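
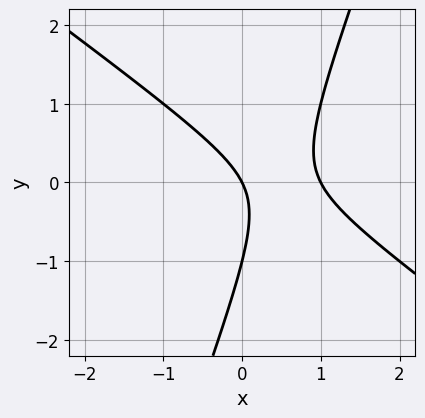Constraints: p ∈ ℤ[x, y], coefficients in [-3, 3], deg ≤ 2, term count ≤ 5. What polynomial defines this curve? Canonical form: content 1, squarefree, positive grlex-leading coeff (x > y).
First, degree: the shape is more complex than any degree-1 curve, so deg p = 2.
Next, checking where it meets the axes: the y-axis gridline crossings are at y ∈ {-1, 0}; among the integer gridlines, it crosses the x-axis at x ∈ {0, 1}.
Finally, solving for integer coefficients yields p as stated.

2*x^2 + 2*x*y - y^2 - 2*x - y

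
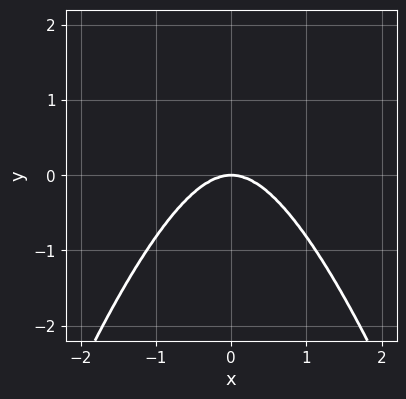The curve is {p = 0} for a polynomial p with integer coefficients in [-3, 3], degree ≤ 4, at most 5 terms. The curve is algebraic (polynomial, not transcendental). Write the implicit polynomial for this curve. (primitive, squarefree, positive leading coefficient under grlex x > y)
First, degree: the shape is more complex than any degree-3 curve, so deg p = 4.
Then, symmetries: it's symmetric under x → −x, forcing even powers of x.
Next, from the axis intercepts and sections: one x-axis crossing is at x = 0; it crosses the y-axis at the gridline y = 0.
Finally, fitting integer coefficients to these (and the overall shape) gives p.

3*x^4 + 3*x^2*y + y^3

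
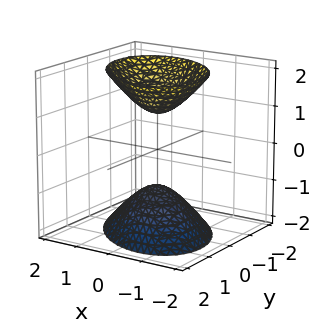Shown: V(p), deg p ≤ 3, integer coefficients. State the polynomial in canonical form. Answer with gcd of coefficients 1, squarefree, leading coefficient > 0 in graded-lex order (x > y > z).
3*x^2 + 2*x*y + 3*y^2 - 2*z^2 + 2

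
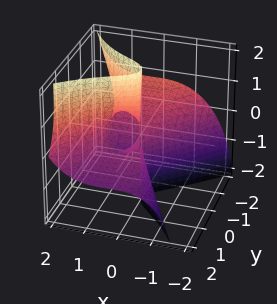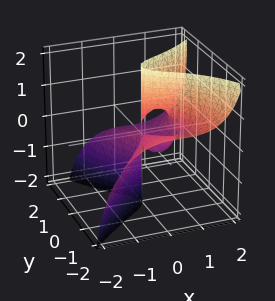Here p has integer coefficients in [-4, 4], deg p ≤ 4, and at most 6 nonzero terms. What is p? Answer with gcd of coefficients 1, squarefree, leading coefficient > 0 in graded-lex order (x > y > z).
2*x^3 + x*z^2 - y^3 - 3*y^2*z - 2*x^2

First, the degree is 3 — a generic line meets the surface in up to 3 points.
Next, from the axis intercepts and sections: one y-axis crossing is at y = 0; every point of the z-axis in the box is on the surface; among the integer gridlines, it crosses the x-axis at x ∈ {0, 1}.
Finally, together with the visible shape, these determine p as stated.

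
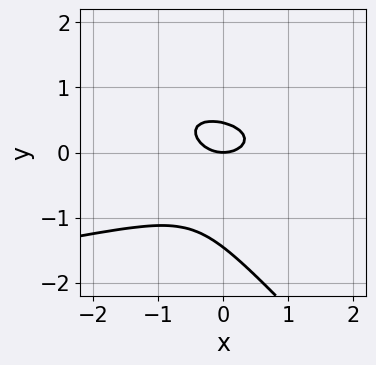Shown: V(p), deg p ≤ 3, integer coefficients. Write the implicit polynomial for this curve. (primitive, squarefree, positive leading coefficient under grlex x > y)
(a) Degree: no degree-2 curve has this shape, so deg p = 3.
(b) Checking where it meets the axes: it crosses the x-axis at the gridline x = 0; one y-axis crossing is at y = 0.
(c) The integer polynomial consistent with all of this is the stated p.

3*x*y^2 + 3*y^3 + 2*x^2 + 3*y^2 - 2*y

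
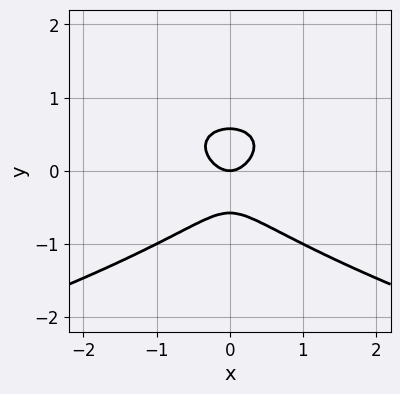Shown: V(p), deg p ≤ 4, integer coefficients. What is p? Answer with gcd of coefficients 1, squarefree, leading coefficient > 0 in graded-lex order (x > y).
1. deg p = 3.
2. Symmetries: it's symmetric under x → −x, forcing even powers of x.
3. Against the integer gridlines: it crosses the x-axis at the gridline x = 0; it crosses the y-axis at the gridline y = 0.
4. Solving for integer coefficients yields p as stated.

3*y^3 + 2*x^2 - y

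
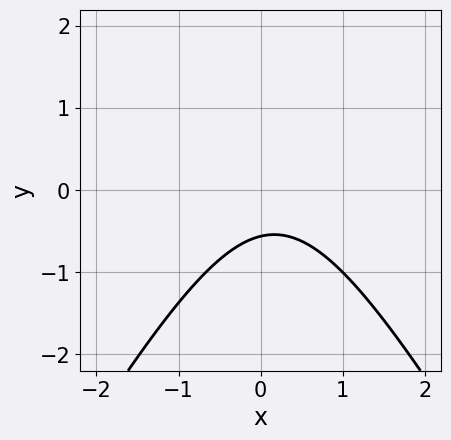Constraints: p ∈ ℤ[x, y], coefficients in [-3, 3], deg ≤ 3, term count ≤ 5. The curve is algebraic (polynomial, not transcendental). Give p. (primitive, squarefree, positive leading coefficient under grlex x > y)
3*x^2 - y^2 - x + 3*y + 2

First, deg p = 2. The shape is more complex than any degree-1 curve.
Next, against the integer gridlines: it misses every integer gridline on the x-axis.
Finally, these observations pin down the coefficients.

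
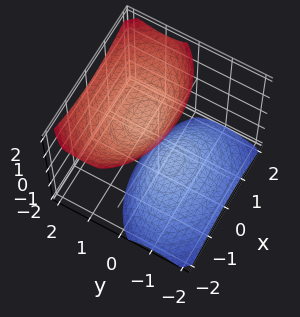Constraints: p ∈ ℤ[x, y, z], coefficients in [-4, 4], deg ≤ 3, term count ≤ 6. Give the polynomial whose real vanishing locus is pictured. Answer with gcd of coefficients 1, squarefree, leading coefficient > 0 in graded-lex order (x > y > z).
x^2 + 2*y^2 - 2*y*z - z^2 + 1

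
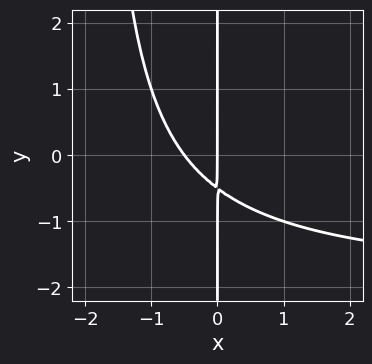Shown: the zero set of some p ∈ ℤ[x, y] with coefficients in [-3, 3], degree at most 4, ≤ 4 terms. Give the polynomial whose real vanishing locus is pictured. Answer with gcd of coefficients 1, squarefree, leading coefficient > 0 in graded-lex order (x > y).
x^2*y + 2*x^2 + 2*x*y + x

1. Degree: a generic line meets the curve in up to 3 points, so deg p = 3.
2. From the visible intercepts: one x-axis crossing is at x = 0; every point of the y-axis in the box is on the curve.
3. Together with the visible shape, these determine p as stated.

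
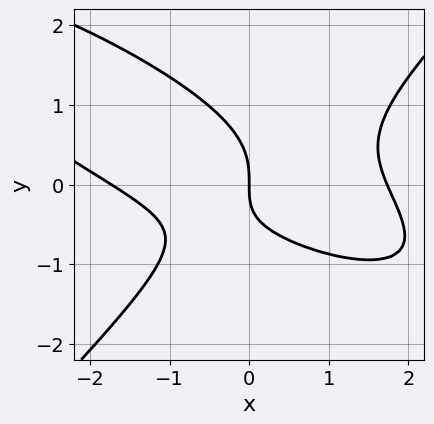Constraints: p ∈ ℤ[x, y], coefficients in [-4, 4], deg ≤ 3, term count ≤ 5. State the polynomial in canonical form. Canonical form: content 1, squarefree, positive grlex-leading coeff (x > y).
x^3 + 2*x^2*y - 3*y^3 - 2*x*y - 3*x

First, degree: a generic line meets the curve in up to 3 points, so deg p = 3.
Then, from the visible intercepts: it crosses the y-axis at the gridline y = 0; it crosses the x-axis at the gridline x = 0.
Finally, assembling these constraints gives the stated polynomial.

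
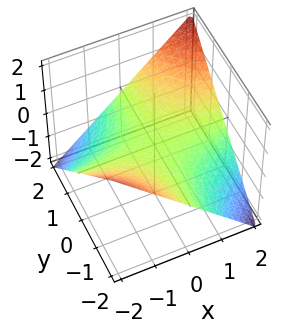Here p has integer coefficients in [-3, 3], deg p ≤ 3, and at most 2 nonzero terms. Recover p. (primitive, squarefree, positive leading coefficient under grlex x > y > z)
x*y - 2*z

First, the degree is 2 — a saddle surface; a quadric.
Then, checking where it meets the axes: the visible y-axis segment lies entirely on the surface; it crosses the z-axis at the gridline z = 0.
Finally, these observations pin down the coefficients.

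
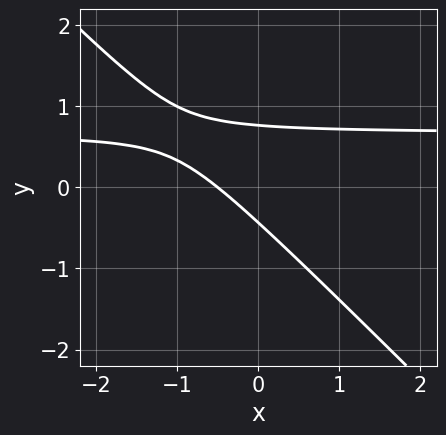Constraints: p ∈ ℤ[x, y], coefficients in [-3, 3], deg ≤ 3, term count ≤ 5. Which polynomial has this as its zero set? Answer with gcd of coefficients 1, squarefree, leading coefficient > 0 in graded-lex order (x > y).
(a) The degree is 2 — the shape is more complex than any degree-1 curve.
(b) The integer polynomial consistent with all of this is the stated p.

3*x*y + 3*y^2 - 2*x - y - 1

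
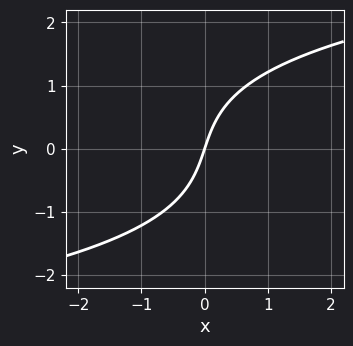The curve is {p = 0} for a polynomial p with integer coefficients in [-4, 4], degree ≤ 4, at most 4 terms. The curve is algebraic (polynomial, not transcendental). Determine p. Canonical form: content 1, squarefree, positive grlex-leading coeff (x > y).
y^3 - 3*x + y

Degree: no degree-2 curve has this shape, so deg p = 3.
From the axis intercepts and sections: it meets the y-axis at y = 0 (among the integer gridlines); one x-axis crossing is at x = 0.
Putting this together gives p.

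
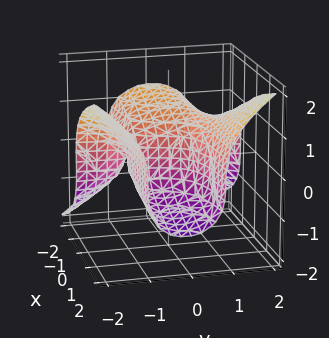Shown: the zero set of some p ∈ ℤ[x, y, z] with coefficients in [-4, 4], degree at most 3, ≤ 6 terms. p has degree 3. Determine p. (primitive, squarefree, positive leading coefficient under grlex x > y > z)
(a) deg p = 3.
(b) From the axis intercepts and sections: the y-axis gridline crossings are at y ∈ {-1, 0}; it meets the z-axis at z = 0 (among the integer gridlines); it crosses the x-axis at the gridline x = 0.
(c) These observations pin down the coefficients.

3*x*y^2 - 3*z^3 + y^2 - 3*x + y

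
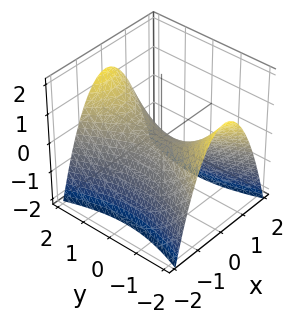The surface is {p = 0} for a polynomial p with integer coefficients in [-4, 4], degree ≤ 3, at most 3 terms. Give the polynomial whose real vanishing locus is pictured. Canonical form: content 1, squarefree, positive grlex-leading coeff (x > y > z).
3*x^2 - y^2 + 3*z

First, the degree is 2 — a hyperbolic paraboloid; a quadric.
Then, symmetries: it's symmetric under x → −x, forcing even powers of x; mirror symmetry y ↦ −y ⇒ only even powers of y.
Then, against the integer gridlines: it meets the x-axis at x = 0 (among the integer gridlines); one z-axis crossing is at z = 0; one y-axis crossing is at y = 0.
Finally, these observations pin down the coefficients.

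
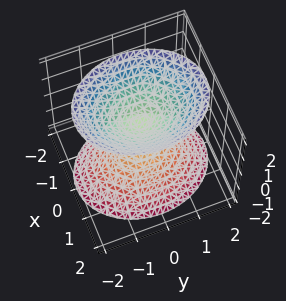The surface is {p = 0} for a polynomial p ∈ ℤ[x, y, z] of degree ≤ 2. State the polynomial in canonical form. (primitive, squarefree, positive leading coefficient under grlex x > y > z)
1. There are 2 components. Treating them together as one polynomial.
2. Degree: two separate bowl-shaped sheets opening away from each other; a quadric, so deg p = 2.
3. Symmetries: mirror symmetry y ↦ −y ⇒ only even powers of y; mirror symmetry x ↦ −x ⇒ only even powers of x; the z ↦ −z reflection is a symmetry, so z appears only in even powers.
4. Observable constraints: the surface avoids every integer y-axis point in the box; the surface avoids every integer x-axis point in the box.
5. The integer polynomial consistent with all of this is the stated p.

3*x^2 + 2*y^2 - 2*z^2 + 1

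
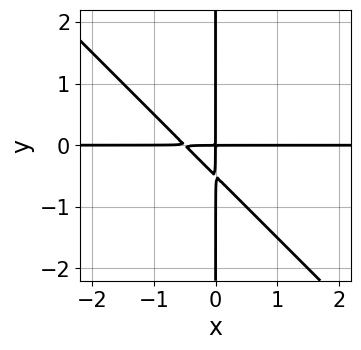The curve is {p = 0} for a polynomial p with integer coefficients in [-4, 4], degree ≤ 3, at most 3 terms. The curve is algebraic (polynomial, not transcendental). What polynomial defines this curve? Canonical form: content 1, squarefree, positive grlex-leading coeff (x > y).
(a) deg p = 3. No degree-2 curve has this shape.
(b) Against the integer gridlines: every point of the y-axis in the box is on the curve; the visible x-axis segment lies entirely on the curve.
(c) Assembling these constraints gives the stated polynomial.

2*x^2*y + 2*x*y^2 + x*y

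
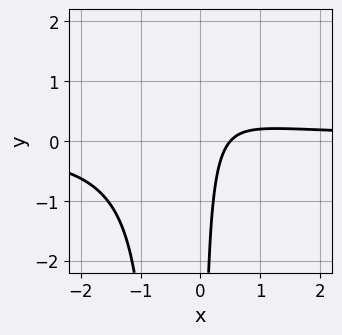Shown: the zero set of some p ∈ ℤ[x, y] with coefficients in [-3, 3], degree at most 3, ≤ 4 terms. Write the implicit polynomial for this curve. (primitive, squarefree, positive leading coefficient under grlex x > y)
3*x^2*y + 2*x*y - 2*x + 1

1. Degree: the shape is more complex than any degree-2 curve, so deg p = 3.
2. Checking where it meets the axes: no y-intercept at any integer in the box.
3. Solving for integer coefficients yields p as stated.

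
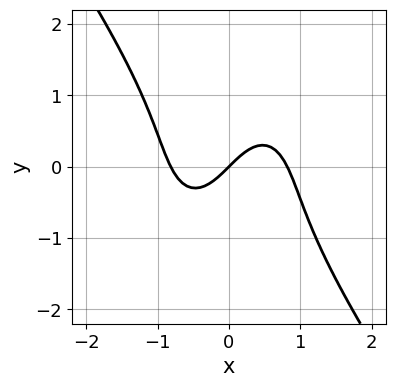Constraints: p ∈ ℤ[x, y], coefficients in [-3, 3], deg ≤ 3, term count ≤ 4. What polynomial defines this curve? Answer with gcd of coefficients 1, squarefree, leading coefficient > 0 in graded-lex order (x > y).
The degree is 3 — the shape is more complex than any degree-2 curve.
Checking where it meets the axes: it crosses the y-axis at the gridline y = 0; it meets the x-axis at x = 0 (among the integer gridlines).
Solving for integer coefficients yields p as stated.

3*x^3 + y^3 - 2*x + 2*y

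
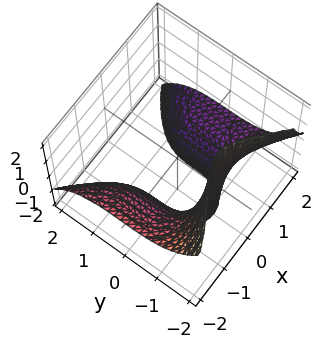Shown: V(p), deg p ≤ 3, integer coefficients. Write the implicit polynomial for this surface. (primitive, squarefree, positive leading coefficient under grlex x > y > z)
x^3 + 3*x^2*z + 2*y^3 + 3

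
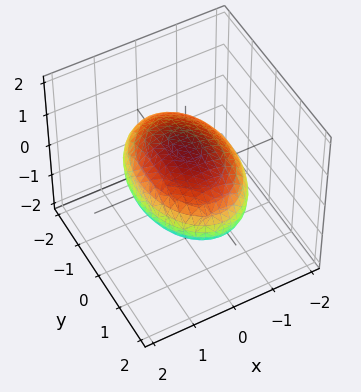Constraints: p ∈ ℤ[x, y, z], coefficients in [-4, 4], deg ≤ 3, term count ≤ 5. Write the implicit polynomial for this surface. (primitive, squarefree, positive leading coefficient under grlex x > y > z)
2*x^2 + y^2 + 3*z^2 - 3

1. deg p = 2.
2. Symmetries: it's symmetric under x → −x, forcing even powers of x; the y ↦ −y reflection is a symmetry, so y appears only in even powers; the z ↦ −z reflection is a symmetry, so z appears only in even powers.
3. Checking where it meets the axes: among the integer gridlines, it crosses the z-axis at z ∈ {-1, 1}.
4. The integer polynomial consistent with all of this is the stated p.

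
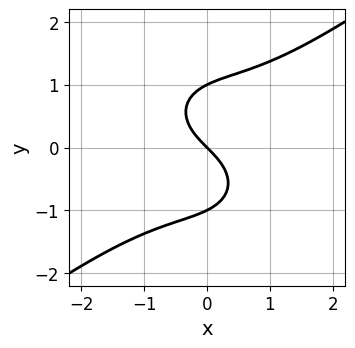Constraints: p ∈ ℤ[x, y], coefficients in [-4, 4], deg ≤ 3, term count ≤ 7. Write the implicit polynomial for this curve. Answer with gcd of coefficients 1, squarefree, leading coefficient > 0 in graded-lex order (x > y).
(a) The degree is 3 — a generic line meets the curve in up to 3 points.
(b) Observable constraints: it meets the x-axis at x = 0 (among the integer gridlines); the y-axis gridline crossings are at y ∈ {-1, 0, 1}.
(c) Putting this together gives p.

2*x^3 - x^2*y - 3*y^3 + 3*x + 3*y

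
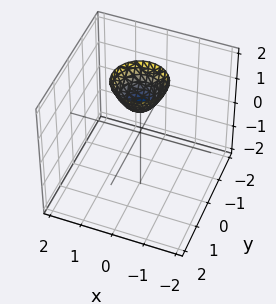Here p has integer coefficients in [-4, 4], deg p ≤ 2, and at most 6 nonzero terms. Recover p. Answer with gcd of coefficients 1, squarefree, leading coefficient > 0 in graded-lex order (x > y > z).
3*x^2 + 3*y^2 - 2*z + 2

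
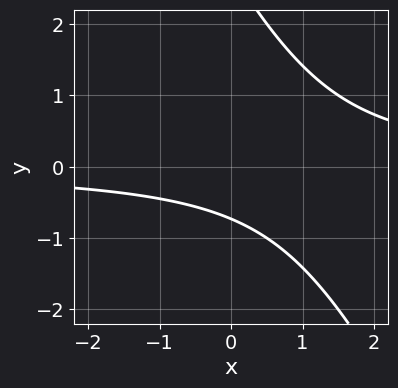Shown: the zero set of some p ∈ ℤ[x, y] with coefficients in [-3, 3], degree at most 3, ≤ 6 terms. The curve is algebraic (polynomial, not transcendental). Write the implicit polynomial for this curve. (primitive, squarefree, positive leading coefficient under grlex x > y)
(a) The degree is 2 — the shape is more complex than any degree-1 curve.
(b) Observable constraints: no x-intercept at any integer in the box.
(c) The integer polynomial consistent with all of this is the stated p.

2*x*y + y^2 - 2*y - 2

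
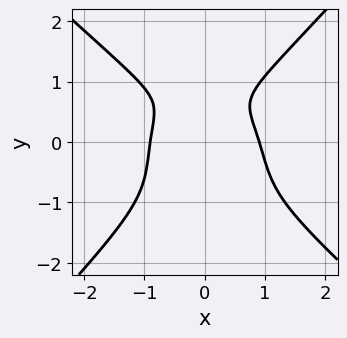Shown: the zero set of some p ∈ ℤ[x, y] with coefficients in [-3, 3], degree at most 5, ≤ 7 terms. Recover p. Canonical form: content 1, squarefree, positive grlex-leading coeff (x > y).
First, degree: no degree-3 curve has this shape, so deg p = 4.
Next, checking where it meets the axes: the curve avoids every integer y-axis point in the box.
Finally, matching integer coefficients to the picture gives p.

3*x^4 + x^3*y - 3*y^4 + 2*y - 2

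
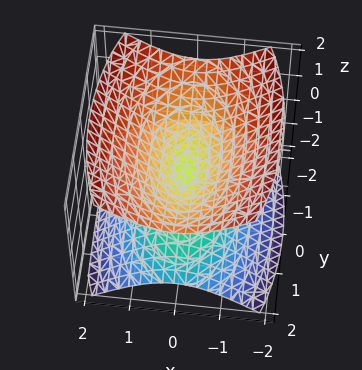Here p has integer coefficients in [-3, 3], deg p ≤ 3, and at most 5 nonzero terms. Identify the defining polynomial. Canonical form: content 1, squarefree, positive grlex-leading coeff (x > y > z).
3*x^2 + y^2 - 3*z^2

First, there are 2 components. They look like related sheets of one shape, so recover p as a whole.
Next, deg p = 2. Two nappes meeting at a single point; a quadric.
Then, symmetries: the z ↦ −z reflection is a symmetry, so z appears only in even powers; it's symmetric under x → −x, forcing even powers of x; it's symmetric under y → −y, forcing even powers of y.
Next, from the visible intercepts: one y-axis crossing is at y = 0; one z-axis crossing is at z = 0.
Finally, fitting integer coefficients to these (and the overall shape) gives p.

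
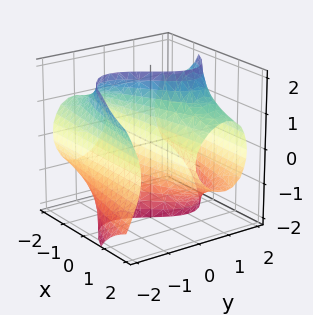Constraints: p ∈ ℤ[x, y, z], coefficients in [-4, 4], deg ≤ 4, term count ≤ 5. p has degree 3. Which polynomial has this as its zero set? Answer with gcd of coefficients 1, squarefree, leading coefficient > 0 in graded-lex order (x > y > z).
x*z^2 + y^3 - 3*y

The degree is 3 — a generic line meets the surface in up to 3 points.
From the visible intercepts: every point of the z-axis in the box is on the surface; one y-axis crossing is at y = 0.
Putting this together gives p. Check: (-2, 0, 0) on the x-axis lies on the surface, and p(-2, 0, 0) = 0. ✓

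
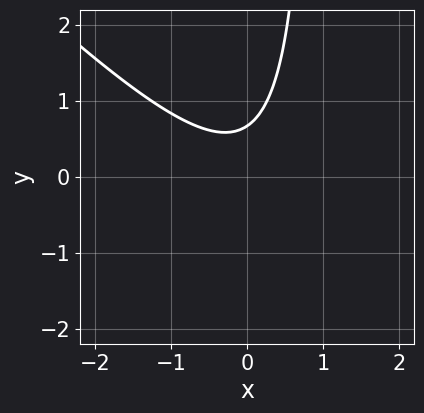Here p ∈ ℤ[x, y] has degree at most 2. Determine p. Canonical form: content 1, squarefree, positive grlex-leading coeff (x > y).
3*x^2 + 3*x*y - 3*y + 2

1. The degree is 2 — the shape is more complex than any degree-1 curve.
2. Checking where it meets the axes: the curve avoids every integer x-axis point in the box.
3. Solving for integer coefficients yields p as stated.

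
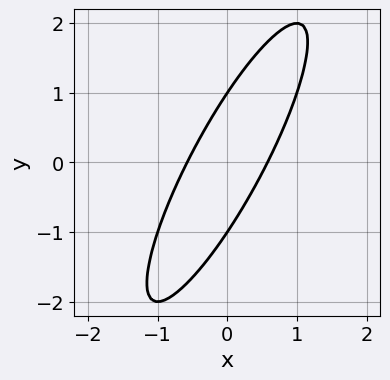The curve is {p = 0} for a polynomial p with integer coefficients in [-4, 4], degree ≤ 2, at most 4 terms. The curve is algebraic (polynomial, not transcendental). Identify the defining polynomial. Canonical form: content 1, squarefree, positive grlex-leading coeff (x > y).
3*x^2 - 3*x*y + y^2 - 1

The degree is 2 — the shape is more complex than any degree-1 curve.
From the axis intercepts and sections: the y-axis gridline crossings are at y ∈ {-1, 1}.
Assembling these constraints gives the stated polynomial.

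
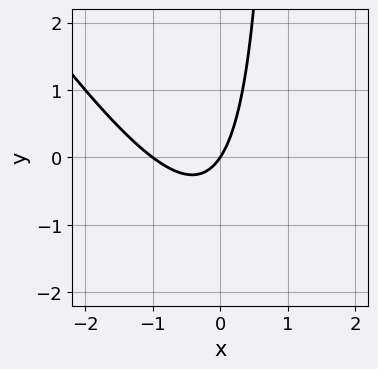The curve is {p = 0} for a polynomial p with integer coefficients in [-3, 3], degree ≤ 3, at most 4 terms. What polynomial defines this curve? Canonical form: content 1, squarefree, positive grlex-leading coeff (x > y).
3*x^2 + 2*x*y + 3*x - 2*y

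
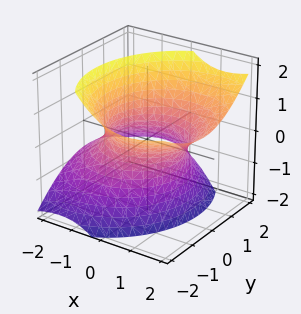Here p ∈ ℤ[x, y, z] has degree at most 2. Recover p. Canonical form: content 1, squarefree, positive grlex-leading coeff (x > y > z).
1. deg p = 2. No degree-1 surface has this shape.
2. Observable constraints: it misses every integer gridline on the z-axis.
3. Solving for integer coefficients yields p as stated.

2*x^2 - 3*x*z + 2*y^2 + y*z - 2*z^2 - 3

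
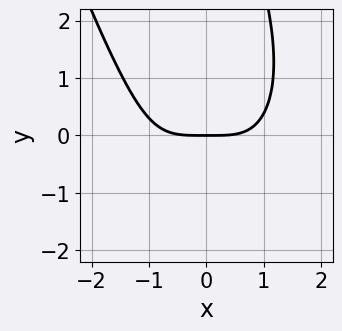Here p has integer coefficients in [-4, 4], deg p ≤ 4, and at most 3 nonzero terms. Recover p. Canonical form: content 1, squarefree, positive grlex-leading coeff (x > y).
x^4 + x*y^2 - 3*y

First, the degree is 4 — a generic line meets the curve in up to 4 points.
Then, checking where it meets the axes: it meets the y-axis at y = 0 (among the integer gridlines); one x-axis crossing is at x = 0.
Finally, the integer polynomial consistent with all of this is the stated p.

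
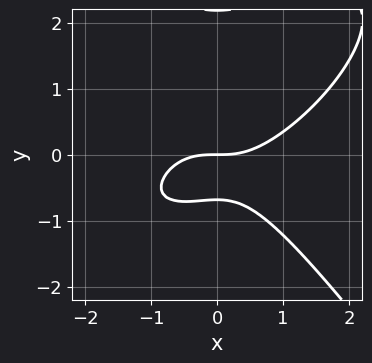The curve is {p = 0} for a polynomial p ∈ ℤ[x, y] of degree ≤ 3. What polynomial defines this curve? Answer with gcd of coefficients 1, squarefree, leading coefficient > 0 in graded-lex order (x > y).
2*x^3 - 2*x^2*y + 2*y^3 - 3*y^2 - 3*y

(a) The degree is 3 — the shape is more complex than any degree-2 curve.
(b) From the visible intercepts: it meets the x-axis at x = 0 (among the integer gridlines); one y-axis crossing is at y = 0.
(c) The integer polynomial consistent with all of this is the stated p.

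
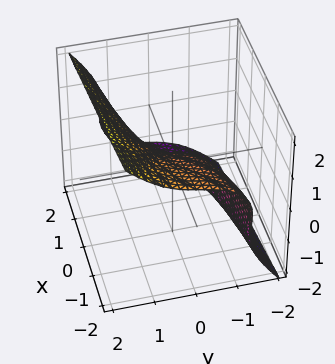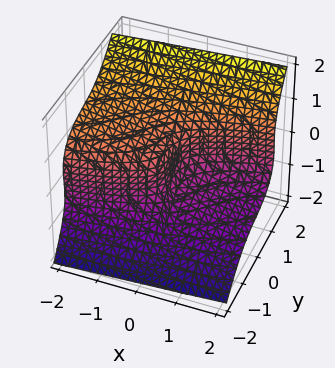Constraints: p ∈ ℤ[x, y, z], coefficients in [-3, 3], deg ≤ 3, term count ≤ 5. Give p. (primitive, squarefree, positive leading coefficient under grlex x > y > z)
2*y^3 + 2*y*z^2 - 3*z^3 - 2*x

1. deg p = 3.
2. From the visible intercepts: it meets the z-axis at z = 0 (among the integer gridlines); it crosses the y-axis at the gridline y = 0; it meets the x-axis at x = 0 (among the integer gridlines).
3. The integer polynomial consistent with all of this is the stated p.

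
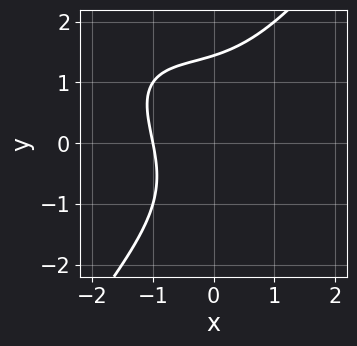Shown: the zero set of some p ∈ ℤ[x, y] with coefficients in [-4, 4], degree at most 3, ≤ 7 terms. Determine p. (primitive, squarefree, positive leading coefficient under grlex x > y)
Degree: the shape is more complex than any degree-2 curve, so deg p = 3.
Against the integer gridlines: it meets the x-axis at x = -1 (among the integer gridlines).
Together with the visible shape, these determine p as stated.

x^3 + x^2*y - y^3 + 2*x + 3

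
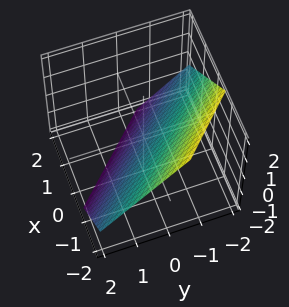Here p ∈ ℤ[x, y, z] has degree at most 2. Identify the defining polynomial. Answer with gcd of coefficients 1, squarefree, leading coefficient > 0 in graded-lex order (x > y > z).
3*x + 3*y + 3*z + 2

The degree is 1 — every cross-section is a straight line — this is a plane.
Solving for integer coefficients yields p as stated.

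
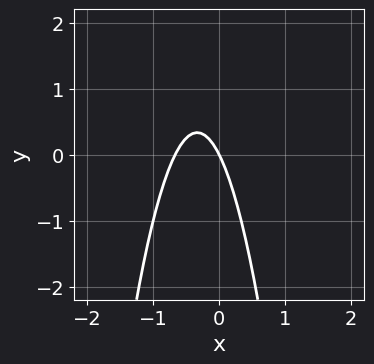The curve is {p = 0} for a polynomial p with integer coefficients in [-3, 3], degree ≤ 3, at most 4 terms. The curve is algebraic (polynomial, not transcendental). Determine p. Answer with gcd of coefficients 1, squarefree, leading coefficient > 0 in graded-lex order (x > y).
3*x^2 + 2*x + y

1. deg p = 2. No degree-1 curve has this shape.
2. From the visible intercepts: one x-axis crossing is at x = 0; it crosses the y-axis at the gridline y = 0.
3. Together with the visible shape, these determine p as stated.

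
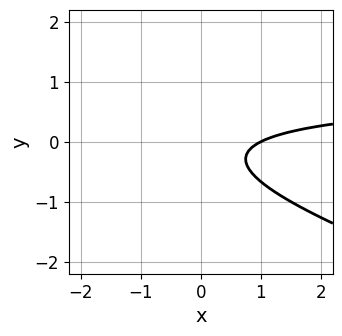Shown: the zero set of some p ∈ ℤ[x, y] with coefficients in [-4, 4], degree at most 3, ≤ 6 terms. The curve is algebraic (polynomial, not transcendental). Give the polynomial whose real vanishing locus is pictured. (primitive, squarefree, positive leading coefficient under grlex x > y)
x*y + 3*y^2 - x + y + 1

(a) The degree is 2 — a generic line meets the curve in up to 2 points.
(b) Reading off the gridlines: it meets the x-axis at x = 1 (among the integer gridlines); no y-intercept at any integer in the box.
(c) Matching integer coefficients to the picture gives p.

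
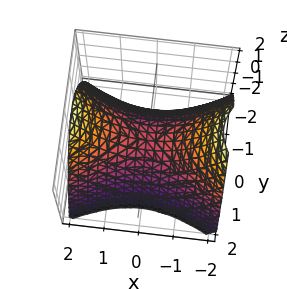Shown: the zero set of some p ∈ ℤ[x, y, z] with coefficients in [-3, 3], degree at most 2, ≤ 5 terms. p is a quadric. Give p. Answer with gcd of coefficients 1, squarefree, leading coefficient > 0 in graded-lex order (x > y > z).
x^2 - 2*y^2 - 2*z

(a) The degree is 2 — a hyperbolic paraboloid; a quadric.
(b) Symmetries: it's symmetric under x → −x, forcing even powers of x; it's symmetric under y → −y, forcing even powers of y.
(c) From the visible intercepts: it meets the y-axis at y = 0 (among the integer gridlines); it crosses the z-axis at the gridline z = 0; it meets the x-axis at x = 0 (among the integer gridlines).
(d) Solving for integer coefficients yields p as stated.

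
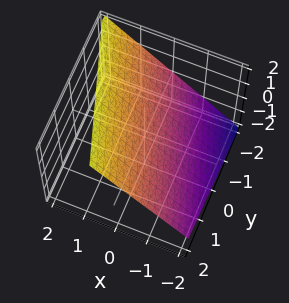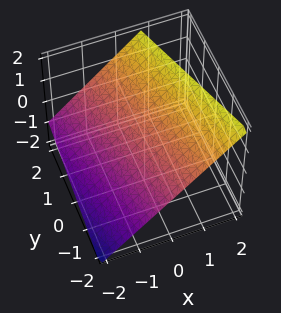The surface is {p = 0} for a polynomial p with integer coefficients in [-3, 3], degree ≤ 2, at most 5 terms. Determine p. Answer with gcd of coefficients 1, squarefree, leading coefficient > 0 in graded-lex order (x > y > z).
3*x + y - 3*z + 2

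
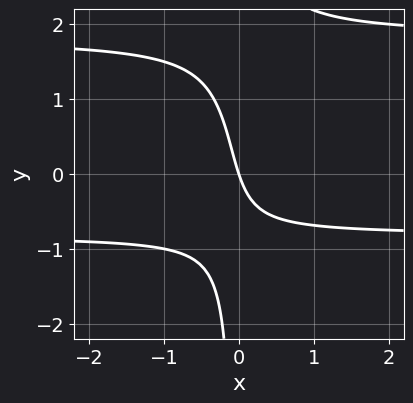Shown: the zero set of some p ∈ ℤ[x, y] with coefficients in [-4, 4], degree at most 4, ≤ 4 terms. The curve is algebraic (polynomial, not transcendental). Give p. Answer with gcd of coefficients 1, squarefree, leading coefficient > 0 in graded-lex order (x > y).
1. The degree is 3 — the shape is more complex than any degree-2 curve.
2. Against the integer gridlines: one x-axis crossing is at x = 0; it meets the y-axis at y = 0 (among the integer gridlines).
3. Matching integer coefficients to the picture gives p.

2*x*y^2 - 2*x*y - 3*x - y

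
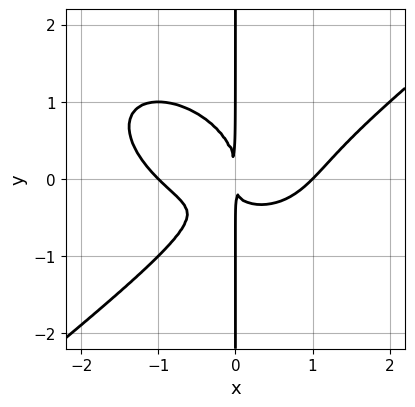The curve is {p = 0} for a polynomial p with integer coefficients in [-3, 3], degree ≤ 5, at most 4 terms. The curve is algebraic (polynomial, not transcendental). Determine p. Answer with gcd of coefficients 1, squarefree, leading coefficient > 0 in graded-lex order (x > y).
x^4 - 2*x*y^3 - 2*x^2*y - x^2

(a) The degree is 4 — a generic line meets the curve in up to 4 points.
(b) Checking where it meets the axes: among the integer gridlines, it crosses the x-axis at x ∈ {-1, 1}; the visible y-axis segment lies entirely on the curve.
(c) Assembling these constraints gives the stated polynomial.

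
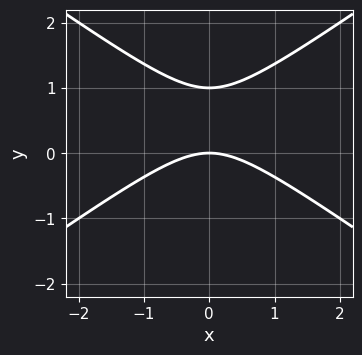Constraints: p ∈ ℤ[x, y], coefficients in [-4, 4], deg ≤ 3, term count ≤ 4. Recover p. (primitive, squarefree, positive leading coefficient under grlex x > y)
(a) deg p = 2. A generic line meets the curve in up to 2 points.
(b) Symmetries: the x ↦ −x reflection is a symmetry, so x appears only in even powers.
(c) Checking where it meets the axes: it meets the x-axis at x = 0 (among the integer gridlines); among the integer gridlines, it crosses the y-axis at y ∈ {0, 1}.
(d) These observations pin down the coefficients.

x^2 - 2*y^2 + 2*y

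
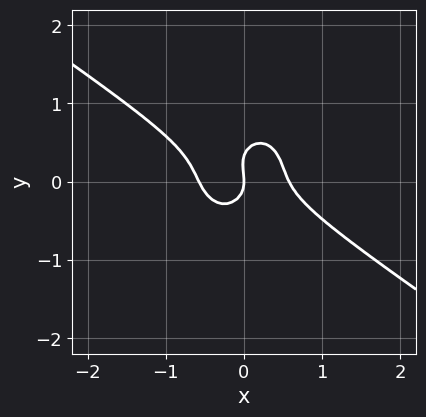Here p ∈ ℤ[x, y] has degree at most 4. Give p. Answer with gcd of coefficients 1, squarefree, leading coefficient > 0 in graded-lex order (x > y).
(a) Degree: a generic line meets the curve in up to 3 points, so deg p = 3.
(b) Reading off the gridlines: it meets the y-axis at y = 0 (among the integer gridlines); one x-axis crossing is at x = 0.
(c) Putting this together gives p.

3*x^3 + 3*x^2*y + 3*y^3 - y^2 - x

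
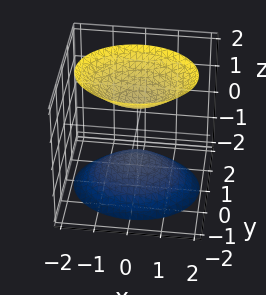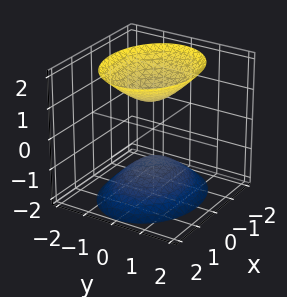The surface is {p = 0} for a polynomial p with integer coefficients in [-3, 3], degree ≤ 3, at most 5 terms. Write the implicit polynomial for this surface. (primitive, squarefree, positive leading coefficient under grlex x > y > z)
2*x^2 + 3*y^2 - 2*z^2 + 2

(a) The picture has 2 separate pieces. Treating them together as one polynomial.
(b) The degree is 2 — two sheets facing apart; a quadric.
(c) Symmetries: the z ↦ −z reflection is a symmetry, so z appears only in even powers; mirror symmetry x ↦ −x ⇒ only even powers of x; it's symmetric under y → −y, forcing even powers of y.
(d) Checking where it meets the axes: the surface avoids every integer x-axis point in the box; it misses every integer gridline on the y-axis; among the integer gridlines, it crosses the z-axis at z ∈ {-1, 1}.
(e) Solving for integer coefficients yields p as stated.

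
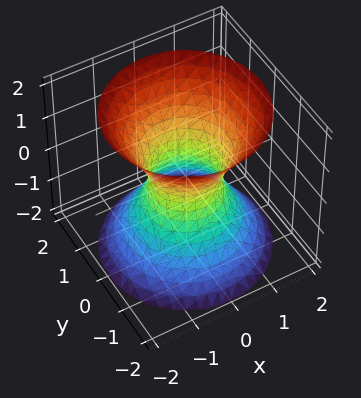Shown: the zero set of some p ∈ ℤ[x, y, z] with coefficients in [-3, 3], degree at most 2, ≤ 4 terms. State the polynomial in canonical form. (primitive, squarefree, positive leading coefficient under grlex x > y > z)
3*x^2 + 3*y^2 - 2*z^2 - 2

1. deg p = 2. The shape is more complex than any degree-1 surface.
2. Symmetries: the surface is invariant under rotation about z: p = q(x² + y², z).
3. Against the integer gridlines: a circular section at z = 0 has radius between 0 and 1; no z-intercept at any integer in the box.
4. These observations pin down the coefficients.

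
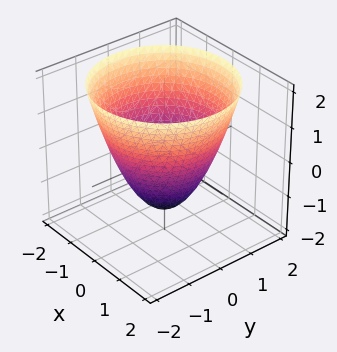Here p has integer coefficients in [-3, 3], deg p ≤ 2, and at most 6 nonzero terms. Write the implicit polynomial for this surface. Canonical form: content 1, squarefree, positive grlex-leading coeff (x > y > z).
The degree is 2 — the shape is more complex than any degree-1 surface.
By symmetry, the surface is invariant under rotation about z: p = q(x² + y², z).
Observable constraints: a circular section at z = -1 has radius between 0 and 1.
Together with the visible shape, these determine p as stated.

2*x^2 + 2*y^2 - 2*z - 3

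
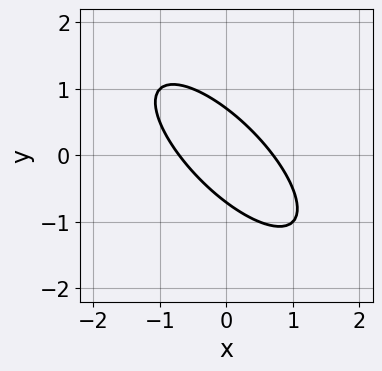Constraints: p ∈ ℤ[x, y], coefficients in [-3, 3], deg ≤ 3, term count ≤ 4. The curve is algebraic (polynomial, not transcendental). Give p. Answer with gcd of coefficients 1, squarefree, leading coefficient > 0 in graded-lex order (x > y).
2*x^2 + 3*x*y + 2*y^2 - 1

Degree: the shape is more complex than any degree-1 curve, so deg p = 2.
Solving for integer coefficients yields p as stated.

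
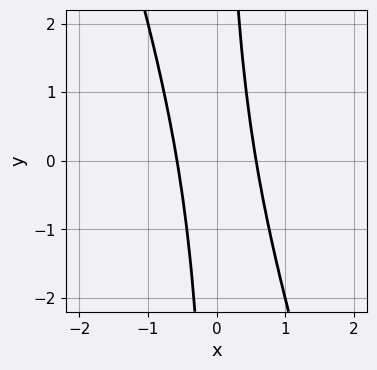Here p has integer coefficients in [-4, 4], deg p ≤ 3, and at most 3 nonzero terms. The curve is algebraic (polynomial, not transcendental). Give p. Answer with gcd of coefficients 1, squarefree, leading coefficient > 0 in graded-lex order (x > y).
deg p = 2. No degree-1 curve has this shape.
Against the integer gridlines: the curve avoids every integer y-axis point in the box.
Together with the visible shape, these determine p as stated.

3*x^2 + x*y - 1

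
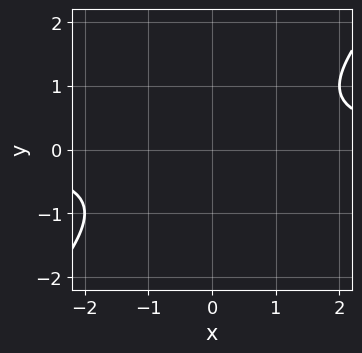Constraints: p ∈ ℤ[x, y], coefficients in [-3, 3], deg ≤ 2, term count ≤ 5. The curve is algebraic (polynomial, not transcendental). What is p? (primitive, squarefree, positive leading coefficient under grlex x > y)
1. Degree: the shape is more complex than any degree-1 curve, so deg p = 2.
2. Reading off the gridlines: it misses every integer gridline on the x-axis; no y-intercept at any integer in the box.
3. Fitting integer coefficients to these (and the overall shape) gives p.

x*y - y^2 - 1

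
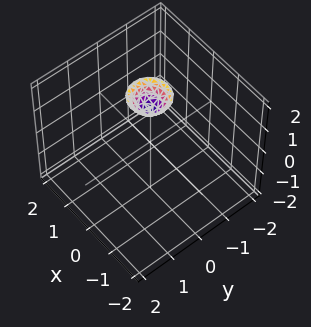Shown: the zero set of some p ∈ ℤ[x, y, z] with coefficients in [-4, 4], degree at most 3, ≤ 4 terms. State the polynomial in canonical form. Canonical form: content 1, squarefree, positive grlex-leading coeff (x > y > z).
deg p = 2.
Symmetry: the surface is invariant under rotation about z: p = q(x² + y², z).
Observable constraints: a circular section at z = 2 has radius between 0 and 1; it misses every integer gridline on the x-axis; the surface avoids every integer y-axis point in the box.
Assembling these constraints gives the stated polynomial.

3*x^2 + 3*y^2 - 2*z + 3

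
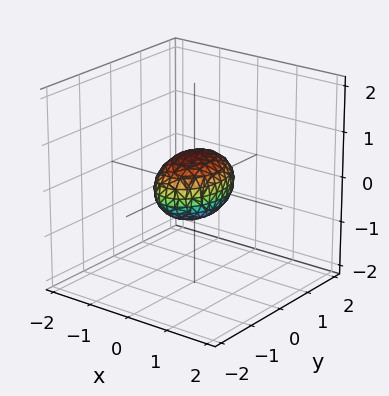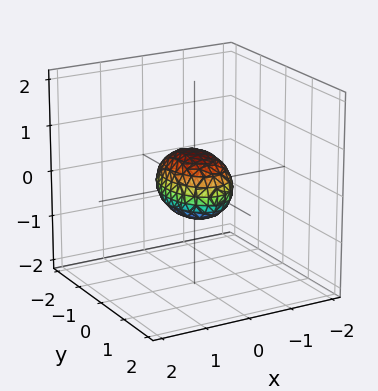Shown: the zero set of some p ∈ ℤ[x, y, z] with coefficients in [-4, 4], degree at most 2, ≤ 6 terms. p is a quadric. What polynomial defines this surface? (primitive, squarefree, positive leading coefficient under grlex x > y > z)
2*x^2 + y^2 + 2*z^2 - 1

(a) The degree is 2 — bounded and convex; a quadric.
(b) Symmetries: the z ↦ −z reflection is a symmetry, so z appears only in even powers; it's symmetric under x → −x, forcing even powers of x; the y ↦ −y reflection is a symmetry, so y appears only in even powers.
(c) From the visible intercepts: among the integer gridlines, it crosses the y-axis at y ∈ {-1, 1}.
(d) Together with the visible shape, these determine p as stated.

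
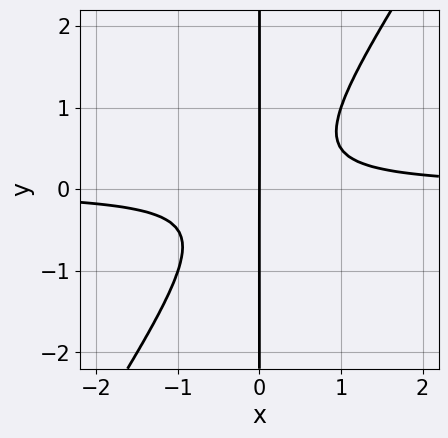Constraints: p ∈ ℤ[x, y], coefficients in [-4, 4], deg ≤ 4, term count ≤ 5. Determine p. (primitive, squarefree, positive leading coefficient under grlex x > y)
3*x^2*y - 2*x*y^2 - x

1. deg p = 3. The shape is more complex than any degree-2 curve.
2. From the axis intercepts and sections: every point of the y-axis in the box is on the curve; it meets the x-axis at x = 0 (among the integer gridlines).
3. The integer polynomial consistent with all of this is the stated p.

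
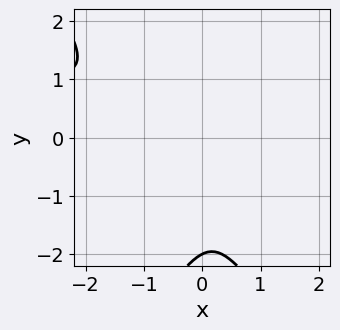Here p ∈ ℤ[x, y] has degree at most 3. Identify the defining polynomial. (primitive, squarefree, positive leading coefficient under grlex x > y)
2*x^2*y - y^3 - 2*x^2 - x*y - 2*y^2

First, the degree is 3 — a generic line meets the curve in up to 3 points.
Next, from the visible intercepts: one y-axis crossing is at y = -2.
Finally, matching integer coefficients to the picture gives p.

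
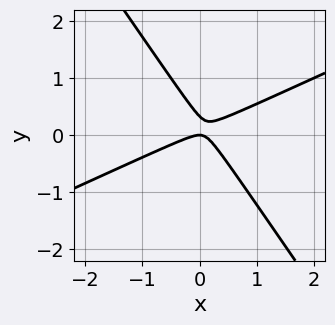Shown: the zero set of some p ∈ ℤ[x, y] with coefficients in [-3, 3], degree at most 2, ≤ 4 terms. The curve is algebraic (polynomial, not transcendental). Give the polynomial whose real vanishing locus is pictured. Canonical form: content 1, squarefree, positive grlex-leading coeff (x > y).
2*x^2 - 3*x*y - 3*y^2 + y

First, the degree is 2 — the shape is more complex than any degree-1 curve.
Then, from the visible intercepts: one x-axis crossing is at x = 0; one y-axis crossing is at y = 0.
Finally, fitting integer coefficients to these (and the overall shape) gives p.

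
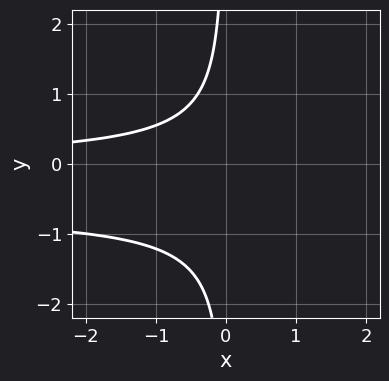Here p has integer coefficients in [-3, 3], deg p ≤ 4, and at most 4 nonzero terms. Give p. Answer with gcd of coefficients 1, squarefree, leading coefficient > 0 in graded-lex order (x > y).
3*x*y^2 + 2*x*y + 2

(a) Degree: no degree-2 curve has this shape, so deg p = 3.
(b) Observable constraints: no y-intercept at any integer in the box; the curve avoids every integer x-axis point in the box.
(c) Together with the visible shape, these determine p as stated.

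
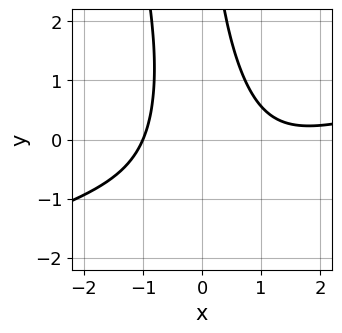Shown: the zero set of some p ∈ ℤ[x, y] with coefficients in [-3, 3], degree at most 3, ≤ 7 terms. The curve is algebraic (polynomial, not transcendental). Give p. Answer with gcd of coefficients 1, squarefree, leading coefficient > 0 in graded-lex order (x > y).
x^3 - 3*x^2*y - x*y^2 - 2*x^2 + 3

First, the degree is 3 — a generic line meets the curve in up to 3 points.
Next, checking where it meets the axes: one x-axis crossing is at x = -1; it misses every integer gridline on the y-axis.
Finally, solving for integer coefficients yields p as stated.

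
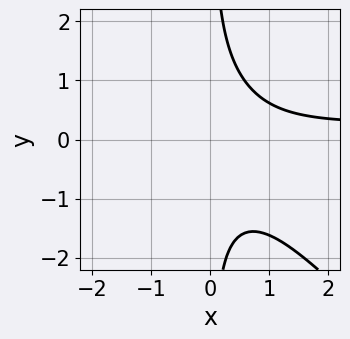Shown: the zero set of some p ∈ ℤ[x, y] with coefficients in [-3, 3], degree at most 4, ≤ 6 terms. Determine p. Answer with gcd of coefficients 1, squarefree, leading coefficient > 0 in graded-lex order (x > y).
3*x^2*y + 3*x*y^2 - x^2 + x - 3

Degree: no degree-2 curve has this shape, so deg p = 3.
From the axis intercepts and sections: it misses every integer gridline on the y-axis; it misses every integer gridline on the x-axis.
Matching integer coefficients to the picture gives p.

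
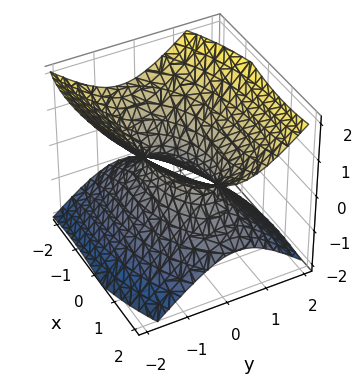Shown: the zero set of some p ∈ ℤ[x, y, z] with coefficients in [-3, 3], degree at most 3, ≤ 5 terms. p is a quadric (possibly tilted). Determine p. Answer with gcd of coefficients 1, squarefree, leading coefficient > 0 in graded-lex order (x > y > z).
1. The degree is 2 — no degree-1 surface has this shape.
2. From the visible intercepts: the x-axis gridline crossings are at x ∈ {-1, 1}; the surface avoids every integer z-axis point in the box.
3. Matching integer coefficients to the picture gives p.

x^2 - x*y + 3*y^2 - 3*z^2 - 1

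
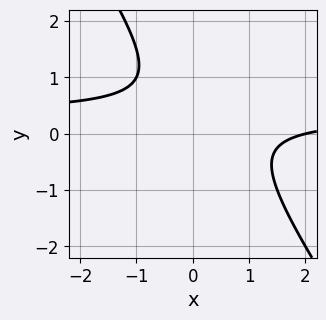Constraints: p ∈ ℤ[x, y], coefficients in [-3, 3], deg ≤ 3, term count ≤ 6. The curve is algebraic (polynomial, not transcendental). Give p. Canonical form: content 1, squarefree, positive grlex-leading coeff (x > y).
3*x*y + 2*y^2 - x - 2*y + 2

First, the degree is 2 — no degree-1 curve has this shape.
Then, from the visible intercepts: the curve avoids every integer y-axis point in the box; it crosses the x-axis at the gridline x = 2.
Finally, putting this together gives p.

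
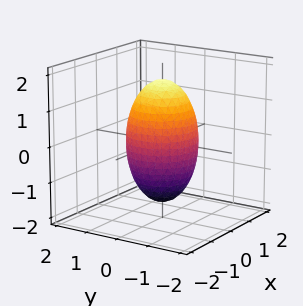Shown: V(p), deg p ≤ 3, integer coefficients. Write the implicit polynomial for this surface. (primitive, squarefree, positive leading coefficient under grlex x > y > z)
First, degree: bounded and convex; a quadric, so deg p = 2.
Then, symmetries: every cross-section ⟂ z is a circle, so x, y appear only via x² + y²; mirror symmetry z ↦ −z ⇒ only even powers of z.
Next, observable constraints: among the integer gridlines, it crosses the x-axis at x ∈ {-1, 1}; a circular section at z = 1 has radius between 0 and 1.
Finally, these observations pin down the coefficients.

3*x^2 + 3*y^2 + z^2 - 3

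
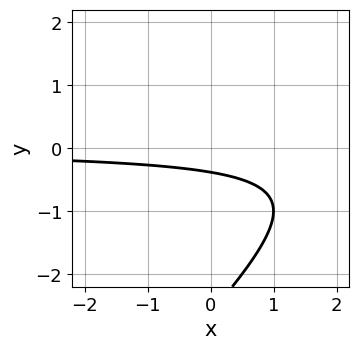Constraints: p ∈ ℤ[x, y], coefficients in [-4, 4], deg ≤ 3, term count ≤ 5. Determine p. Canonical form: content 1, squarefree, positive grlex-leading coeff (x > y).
(a) deg p = 2.
(b) From the visible intercepts: no x-intercept at any integer in the box.
(c) Putting this together gives p.

x*y - y^2 - 3*y - 1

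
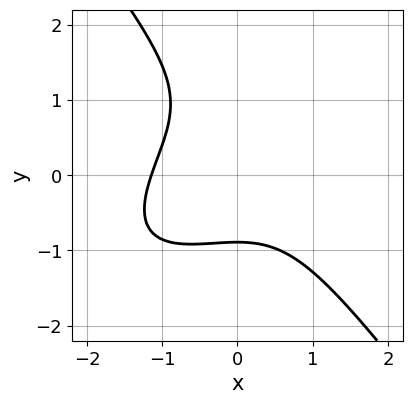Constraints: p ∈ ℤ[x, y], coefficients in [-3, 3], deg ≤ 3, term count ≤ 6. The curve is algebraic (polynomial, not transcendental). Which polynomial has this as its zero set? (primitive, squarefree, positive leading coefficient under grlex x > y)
2*x^3 - 2*x^2*y + 2*y^3 - 2*y^2 + 3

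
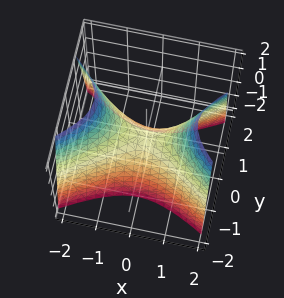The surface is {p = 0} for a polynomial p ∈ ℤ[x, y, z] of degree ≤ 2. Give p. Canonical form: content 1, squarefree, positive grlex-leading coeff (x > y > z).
x^2 - 2*y^2 - z

First, degree: a hyperbolic paraboloid; a quadric, so deg p = 2.
Next, symmetries: it's symmetric under x → −x, forcing even powers of x; the y ↦ −y reflection is a symmetry, so y appears only in even powers.
Then, checking where it meets the axes: it crosses the x-axis at the gridline x = 0; it crosses the y-axis at the gridline y = 0; one z-axis crossing is at z = 0.
Finally, assembling these constraints gives the stated polynomial.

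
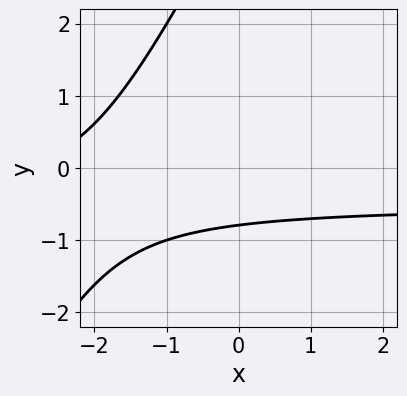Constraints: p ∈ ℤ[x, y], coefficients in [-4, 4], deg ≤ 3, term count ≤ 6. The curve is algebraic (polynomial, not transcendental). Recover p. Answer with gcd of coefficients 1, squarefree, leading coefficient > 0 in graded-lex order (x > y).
2*x*y - y^2 + x + 3*y + 3

First, deg p = 2.
Next, observable constraints: it misses every integer gridline on the x-axis.
Finally, assembling these constraints gives the stated polynomial.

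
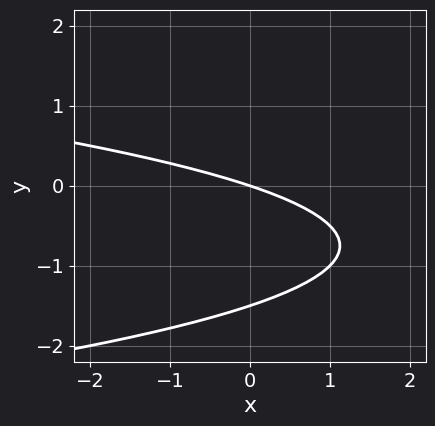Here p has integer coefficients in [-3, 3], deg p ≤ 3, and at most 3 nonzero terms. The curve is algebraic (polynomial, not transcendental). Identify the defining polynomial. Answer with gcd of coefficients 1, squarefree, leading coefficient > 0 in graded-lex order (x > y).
2*y^2 + x + 3*y

First, degree: the shape is more complex than any degree-1 curve, so deg p = 2.
Next, reading off the gridlines: one x-axis crossing is at x = 0; one y-axis crossing is at y = 0.
Finally, putting this together gives p.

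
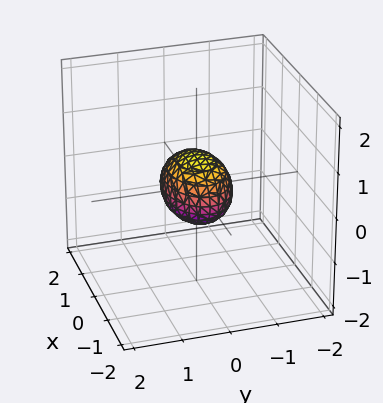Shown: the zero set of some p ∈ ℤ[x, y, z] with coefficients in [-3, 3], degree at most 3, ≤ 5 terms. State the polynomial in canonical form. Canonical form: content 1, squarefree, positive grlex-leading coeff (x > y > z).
First, the degree is 2 — bounded and convex; a quadric.
Then, symmetries: it's symmetric under x → −x, forcing even powers of x; mirror symmetry z ↦ −z ⇒ only even powers of z; it's symmetric under y → −y, forcing even powers of y.
Next, checking where it meets the axes: among the integer gridlines, it crosses the x-axis at x ∈ {-1, 1}.
Finally, these observations pin down the coefficients.

x^2 + 2*y^2 + 2*z^2 - 1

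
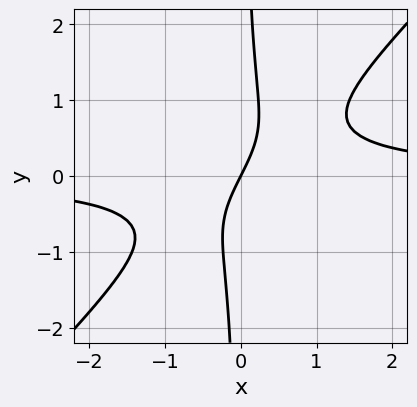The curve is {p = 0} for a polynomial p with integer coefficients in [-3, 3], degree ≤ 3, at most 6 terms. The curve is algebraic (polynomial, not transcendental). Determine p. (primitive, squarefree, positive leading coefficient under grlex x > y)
(a) Degree: the shape is more complex than any degree-2 curve, so deg p = 3.
(b) Observable constraints: one y-axis crossing is at y = 0; it meets the x-axis at x = 0 (among the integer gridlines).
(c) Assembling these constraints gives the stated polynomial.

3*x^2*y - 3*x*y^2 - 2*x + y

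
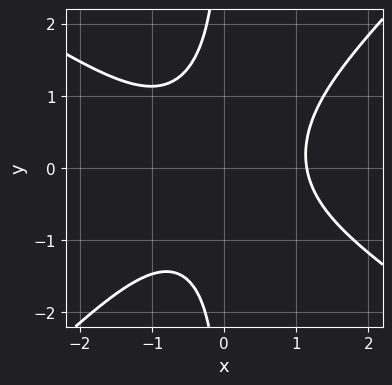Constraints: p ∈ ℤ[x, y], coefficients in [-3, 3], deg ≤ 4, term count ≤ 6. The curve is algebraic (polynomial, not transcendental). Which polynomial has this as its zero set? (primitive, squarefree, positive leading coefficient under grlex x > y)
2*x^3 + x^2*y - 3*x*y^2 - 3

deg p = 3. A generic line meets the curve in up to 3 points.
From the visible intercepts: no y-intercept at any integer in the box.
Together with the visible shape, these determine p as stated.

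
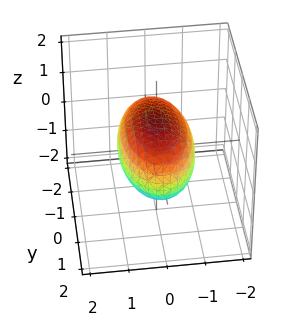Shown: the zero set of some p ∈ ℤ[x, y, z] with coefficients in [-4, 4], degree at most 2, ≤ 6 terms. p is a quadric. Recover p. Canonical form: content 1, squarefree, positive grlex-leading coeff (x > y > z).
deg p = 2. A closed, bounded, convex surface; a quadric.
Symmetries: mirror symmetry z ↦ −z ⇒ only even powers of z; the y ↦ −y reflection is a symmetry, so y appears only in even powers; the x ↦ −x reflection is a symmetry, so x appears only in even powers.
Checking where it meets the axes: the z-axis gridline crossings are at z ∈ {-1, 1}; the x-axis gridline crossings are at x ∈ {-1, 1}.
Putting this together gives p.

3*x^2 + y^2 + 3*z^2 - 3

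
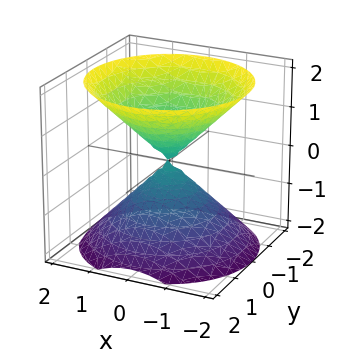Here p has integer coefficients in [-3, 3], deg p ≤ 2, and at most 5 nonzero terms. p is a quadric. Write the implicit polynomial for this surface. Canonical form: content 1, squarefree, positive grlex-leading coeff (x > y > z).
x^2 + y^2 - z^2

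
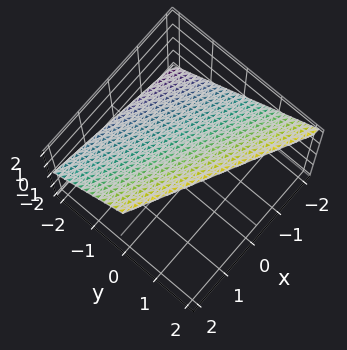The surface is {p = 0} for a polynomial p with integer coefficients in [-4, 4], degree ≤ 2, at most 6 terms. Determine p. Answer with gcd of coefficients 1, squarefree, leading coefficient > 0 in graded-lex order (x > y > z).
x + 2*y - 2*z + 2

deg p = 1. Every cross-section is a straight line — this is a plane.
Checking where it meets the axes: it crosses the y-axis at the gridline y = -1; it meets the x-axis at x = -2 (among the integer gridlines); one z-axis crossing is at z = 1.
Together with the visible shape, these determine p as stated.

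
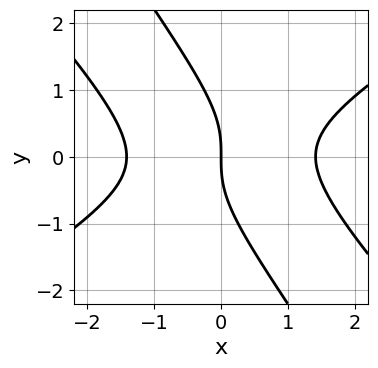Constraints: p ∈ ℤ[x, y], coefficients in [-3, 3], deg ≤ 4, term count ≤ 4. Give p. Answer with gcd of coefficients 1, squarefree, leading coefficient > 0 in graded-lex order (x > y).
x^3 - 2*x*y^2 - y^3 - 2*x

deg p = 3. No degree-2 curve has this shape.
From the visible intercepts: it meets the x-axis at x = 0 (among the integer gridlines); one y-axis crossing is at y = 0.
The integer polynomial consistent with all of this is the stated p.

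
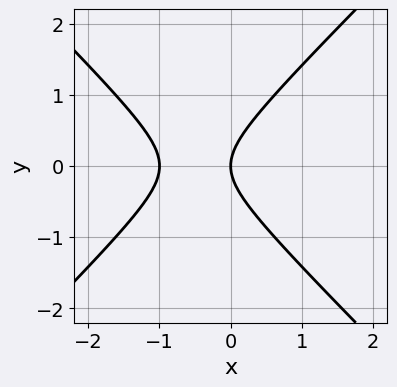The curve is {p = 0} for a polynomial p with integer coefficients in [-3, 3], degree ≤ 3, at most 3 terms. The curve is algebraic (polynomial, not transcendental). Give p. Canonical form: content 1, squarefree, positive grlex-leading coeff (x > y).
1. The degree is 2 — the shape is more complex than any degree-1 curve.
2. Symmetries: the y ↦ −y reflection is a symmetry, so y appears only in even powers.
3. Reading off the gridlines: the x-axis gridline crossings are at x ∈ {-1, 0}; it meets the y-axis at y = 0 (among the integer gridlines).
4. Assembling these constraints gives the stated polynomial.

x^2 - y^2 + x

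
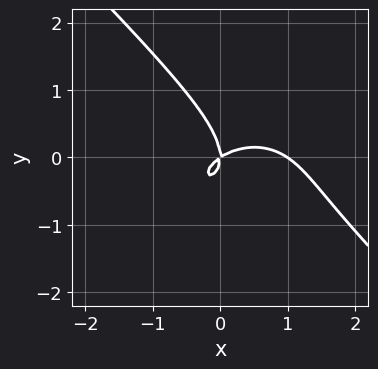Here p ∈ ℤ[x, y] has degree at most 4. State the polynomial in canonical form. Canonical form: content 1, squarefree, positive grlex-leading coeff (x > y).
2*x^3 + x*y^2 + 3*y^3 - 2*x^2 + 3*x*y

1. The degree is 3 — a generic line meets the curve in up to 3 points.
2. Reading off the gridlines: it meets the y-axis at y = 0 (among the integer gridlines); among the integer gridlines, it crosses the x-axis at x ∈ {0, 1}.
3. Assembling these constraints gives the stated polynomial.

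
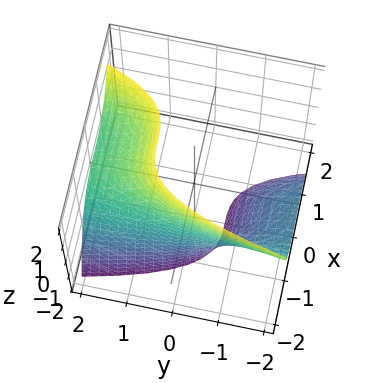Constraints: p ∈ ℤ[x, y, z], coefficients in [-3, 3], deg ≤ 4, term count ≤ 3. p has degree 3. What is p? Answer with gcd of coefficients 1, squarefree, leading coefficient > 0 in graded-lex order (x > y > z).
1. Degree: no degree-2 surface has this shape, so deg p = 3.
2. Against the integer gridlines: the surface avoids every integer z-axis point in the box; the surface avoids every integer y-axis point in the box.
3. These observations pin down the coefficients.

2*x^3 - 2*y*z + 3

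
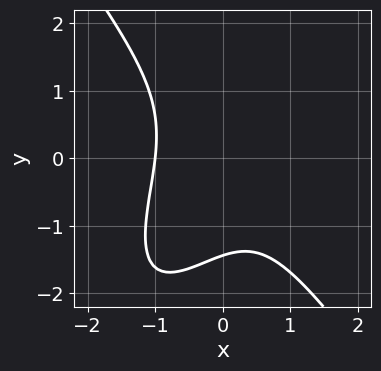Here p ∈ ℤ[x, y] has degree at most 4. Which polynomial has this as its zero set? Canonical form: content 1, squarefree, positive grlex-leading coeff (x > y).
1. Degree: the shape is more complex than any degree-2 curve, so deg p = 3.
2. From the visible intercepts: it meets the x-axis at x = -1 (among the integer gridlines).
3. Solving for integer coefficients yields p as stated.

3*x^3 - x^2*y - x*y^2 + y^3 + 3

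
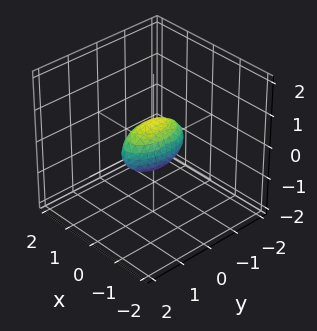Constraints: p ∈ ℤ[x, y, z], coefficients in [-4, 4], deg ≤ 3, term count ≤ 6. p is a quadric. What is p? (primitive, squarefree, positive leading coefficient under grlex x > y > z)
3*x^2 + y^2 + 2*z^2 - 1

1. The degree is 2 — a closed, bounded, convex surface; a quadric.
2. Symmetries: it's symmetric under x → −x, forcing even powers of x; it's symmetric under z → −z, forcing even powers of z; it's symmetric under y → −y, forcing even powers of y.
3. From the visible intercepts: among the integer gridlines, it crosses the y-axis at y ∈ {-1, 1}.
4. Putting this together gives p.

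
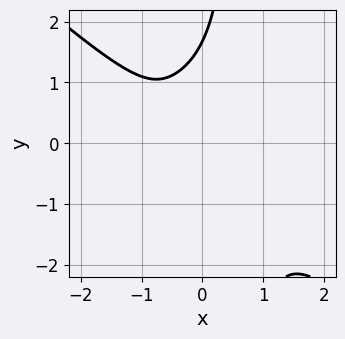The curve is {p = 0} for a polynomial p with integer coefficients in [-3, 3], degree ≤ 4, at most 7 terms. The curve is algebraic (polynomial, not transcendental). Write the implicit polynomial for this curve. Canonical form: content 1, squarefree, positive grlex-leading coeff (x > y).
2*x^4 + 3*x*y^3 - 2*y^3 + 3*y^2 + 1

First, degree: no degree-3 curve has this shape, so deg p = 4.
Next, checking where it meets the axes: no x-intercept at any integer in the box.
Finally, putting this together gives p.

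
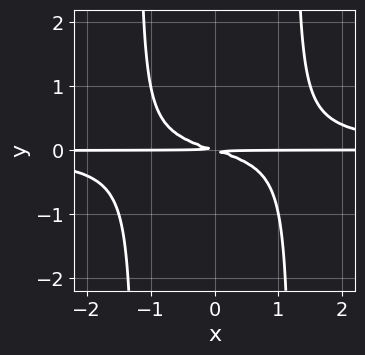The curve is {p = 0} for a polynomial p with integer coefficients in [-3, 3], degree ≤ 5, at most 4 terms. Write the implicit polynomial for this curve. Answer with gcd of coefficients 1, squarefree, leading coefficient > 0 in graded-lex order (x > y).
The degree is 4 — no degree-3 curve has this shape.
From the axis intercepts and sections: every point of the x-axis in the box is on the curve.
Matching integer coefficients to the picture gives p.

2*x^2*y^2 - x*y - 3*y^2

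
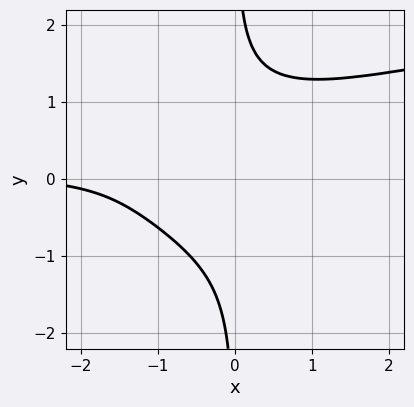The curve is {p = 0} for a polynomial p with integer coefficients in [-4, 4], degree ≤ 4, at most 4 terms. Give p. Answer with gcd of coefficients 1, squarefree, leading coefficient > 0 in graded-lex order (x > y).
1. deg p = 4. A generic line meets the curve in up to 4 points.
2. Reading off the gridlines: no x-intercept at any integer in the box; the curve avoids every integer y-axis point in the box.
3. These observations pin down the coefficients.

3*x*y^3 - 2*x^2*y - x - 3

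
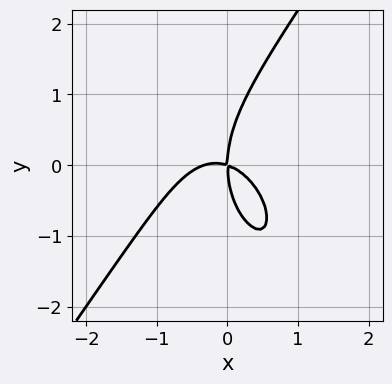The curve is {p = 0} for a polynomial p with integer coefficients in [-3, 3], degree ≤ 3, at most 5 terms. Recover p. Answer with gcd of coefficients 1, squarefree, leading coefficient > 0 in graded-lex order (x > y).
3*x^3 - y^3 + x^2 + 3*x*y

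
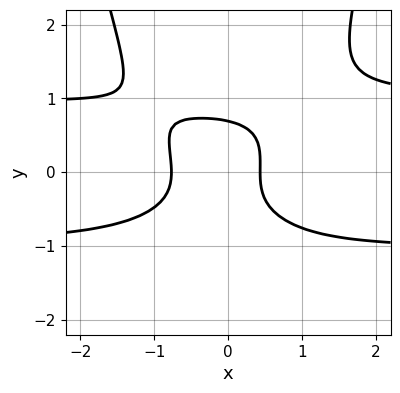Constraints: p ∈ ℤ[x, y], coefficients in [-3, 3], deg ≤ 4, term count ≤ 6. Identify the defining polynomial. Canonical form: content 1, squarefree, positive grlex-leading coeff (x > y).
3*x^2*y^2 - 3*y^3 - 3*x^2 - x + 1

(a) The degree is 4 — a generic line meets the curve in up to 4 points.
(b) Putting this together gives p.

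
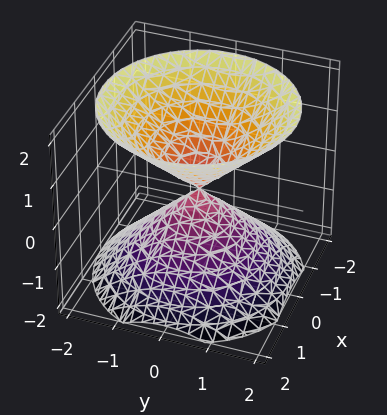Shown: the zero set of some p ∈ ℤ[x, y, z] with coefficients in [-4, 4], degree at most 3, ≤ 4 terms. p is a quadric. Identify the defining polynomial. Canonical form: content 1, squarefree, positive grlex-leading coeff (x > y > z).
x^2 + y^2 - z^2

There are 2 components.
deg p = 2.
Symmetries: rotational symmetry about the z-axis ⇒ p depends on x, y only through x² + y²; the z ↦ −z reflection is a symmetry, so z appears only in even powers.
Reading off the gridlines: one x-axis crossing is at x = 0; a circular section at z = -1 has radius exactly 1.
Together with the visible shape, these determine p as stated.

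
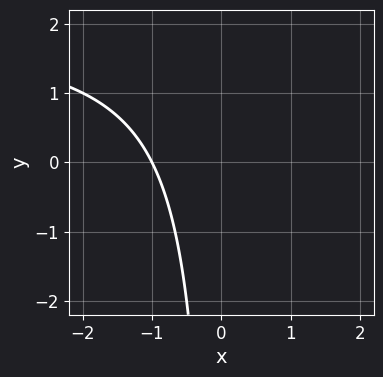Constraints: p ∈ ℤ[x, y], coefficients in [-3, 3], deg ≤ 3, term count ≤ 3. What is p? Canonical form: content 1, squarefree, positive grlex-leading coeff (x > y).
First, the degree is 2 — no degree-1 curve has this shape.
Then, from the axis intercepts and sections: no y-intercept at any integer in the box; it crosses the x-axis at the gridline x = -1.
Finally, putting this together gives p.

x*y - 2*x - 2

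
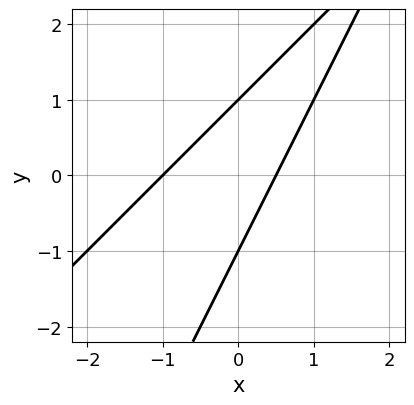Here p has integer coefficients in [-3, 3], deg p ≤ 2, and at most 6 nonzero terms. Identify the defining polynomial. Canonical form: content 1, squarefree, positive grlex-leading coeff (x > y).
2*x^2 - 3*x*y + y^2 + x - 1

(a) The degree is 2 — the shape is more complex than any degree-1 curve.
(b) From the axis intercepts and sections: the y-axis gridline crossings are at y ∈ {-1, 1}; it crosses the x-axis at the gridline x = -1.
(c) The integer polynomial consistent with all of this is the stated p.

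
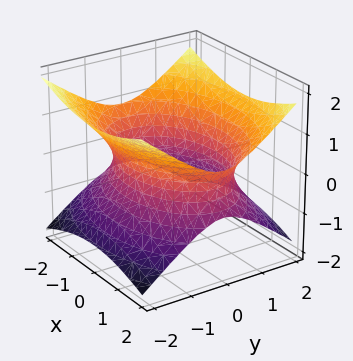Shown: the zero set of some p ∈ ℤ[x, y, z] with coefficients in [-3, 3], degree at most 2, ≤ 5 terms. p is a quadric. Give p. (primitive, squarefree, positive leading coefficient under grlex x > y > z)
x^2 + 2*y^2 - 3*z^2 - 3

Degree: one connected sheet with a waist; a quadric, so deg p = 2.
Symmetries: mirror symmetry x ↦ −x ⇒ only even powers of x; it's symmetric under z → −z, forcing even powers of z; the y ↦ −y reflection is a symmetry, so y appears only in even powers.
Observable constraints: the surface avoids every integer z-axis point in the box.
The integer polynomial consistent with all of this is the stated p.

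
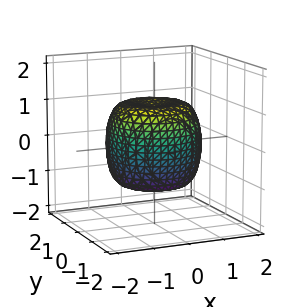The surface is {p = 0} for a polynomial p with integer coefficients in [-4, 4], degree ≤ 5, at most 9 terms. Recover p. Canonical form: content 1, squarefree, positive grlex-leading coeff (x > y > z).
x^4 + 2*x^2*y^2 + y^4 - x^2 - y^2 + z^2 - 1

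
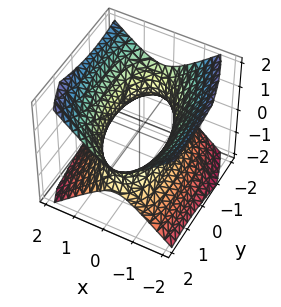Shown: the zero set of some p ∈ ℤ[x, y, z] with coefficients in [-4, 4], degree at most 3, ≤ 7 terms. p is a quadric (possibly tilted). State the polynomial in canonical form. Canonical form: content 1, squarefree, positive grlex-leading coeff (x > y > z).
3*x^2 + x*y + y^2 - 3*z^2 - 3

First, degree: no degree-1 surface has this shape, so deg p = 2.
Then, reading off the gridlines: no z-intercept at any integer in the box; among the integer gridlines, it crosses the x-axis at x ∈ {-1, 1}.
Finally, solving for integer coefficients yields p as stated.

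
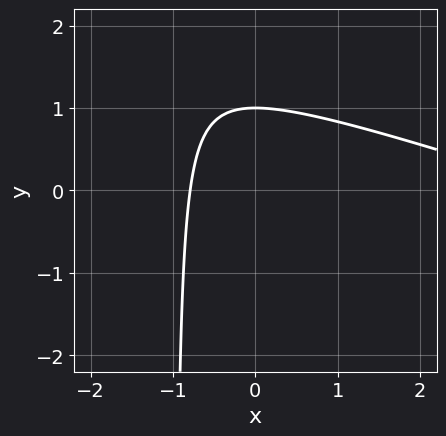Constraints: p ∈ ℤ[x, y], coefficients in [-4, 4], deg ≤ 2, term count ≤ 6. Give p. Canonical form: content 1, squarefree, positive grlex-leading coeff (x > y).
x^2 + 3*x*y - 3*x + 3*y - 3

(a) deg p = 2. No degree-1 curve has this shape.
(b) Against the integer gridlines: it meets the y-axis at y = 1 (among the integer gridlines).
(c) Matching integer coefficients to the picture gives p.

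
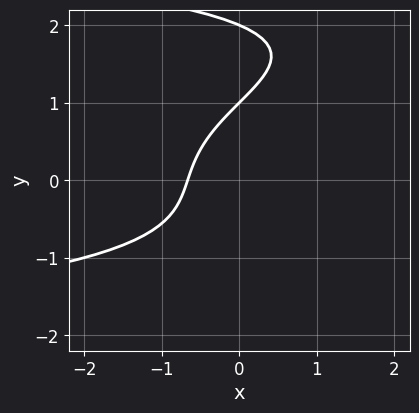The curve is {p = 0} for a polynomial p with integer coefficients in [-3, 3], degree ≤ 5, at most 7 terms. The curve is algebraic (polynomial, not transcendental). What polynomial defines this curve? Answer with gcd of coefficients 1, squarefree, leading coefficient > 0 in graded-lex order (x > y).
y^4 - 2*y^3 + 3*x - y + 2

deg p = 4.
Observable constraints: the y-axis gridline crossings are at y ∈ {1, 2}.
Together with the visible shape, these determine p as stated.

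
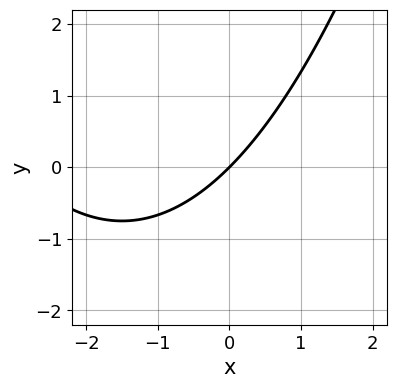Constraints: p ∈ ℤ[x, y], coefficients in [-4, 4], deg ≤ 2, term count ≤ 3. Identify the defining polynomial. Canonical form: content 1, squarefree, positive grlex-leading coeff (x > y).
x^2 + 3*x - 3*y

deg p = 2. A generic line meets the curve in up to 2 points.
From the axis intercepts and sections: one y-axis crossing is at y = 0; one x-axis crossing is at x = 0.
Fitting integer coefficients to these (and the overall shape) gives p.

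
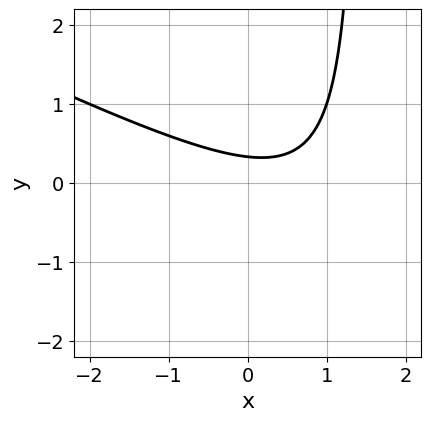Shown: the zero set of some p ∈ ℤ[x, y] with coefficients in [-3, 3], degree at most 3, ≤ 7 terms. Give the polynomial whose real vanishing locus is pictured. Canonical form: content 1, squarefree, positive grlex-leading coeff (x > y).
x^2 + 2*x*y - x - 3*y + 1

(a) The degree is 2 — the shape is more complex than any degree-1 curve.
(b) Reading off the gridlines: the curve avoids every integer x-axis point in the box.
(c) Solving for integer coefficients yields p as stated.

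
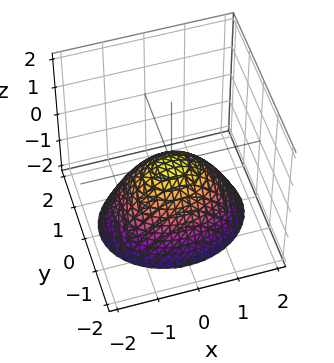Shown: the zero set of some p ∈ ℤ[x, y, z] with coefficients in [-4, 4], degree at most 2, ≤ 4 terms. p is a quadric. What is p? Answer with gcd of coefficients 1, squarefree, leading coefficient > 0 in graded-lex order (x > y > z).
2*x^2 + 3*y^2 + 3*z

1. The degree is 2 — a single bowl opening along one axis; a quadric.
2. Symmetries: the x ↦ −x reflection is a symmetry, so x appears only in even powers; mirror symmetry y ↦ −y ⇒ only even powers of y.
3. Against the integer gridlines: it crosses the z-axis at the gridline z = 0; it crosses the x-axis at the gridline x = 0; it crosses the y-axis at the gridline y = 0.
4. Together with the visible shape, these determine p as stated.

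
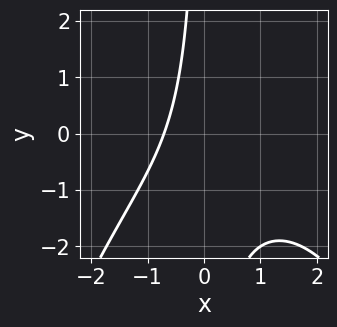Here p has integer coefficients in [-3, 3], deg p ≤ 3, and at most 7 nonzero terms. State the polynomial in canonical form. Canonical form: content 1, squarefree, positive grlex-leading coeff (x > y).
x^3 - x^2 + 3*x*y + 3*x + 3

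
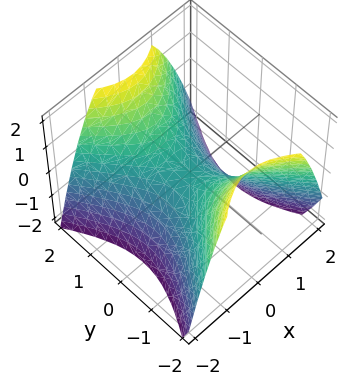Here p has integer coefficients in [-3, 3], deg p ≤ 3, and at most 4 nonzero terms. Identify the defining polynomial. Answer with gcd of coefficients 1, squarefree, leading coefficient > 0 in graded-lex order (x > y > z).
3*x^2 - 2*y^2 + 3*z

deg p = 2. A saddle surface; a quadric.
Symmetries: mirror symmetry x ↦ −x ⇒ only even powers of x; mirror symmetry y ↦ −y ⇒ only even powers of y.
Observable constraints: it crosses the y-axis at the gridline y = 0; it crosses the z-axis at the gridline z = 0; it meets the x-axis at x = 0 (among the integer gridlines).
Solving for integer coefficients yields p as stated.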